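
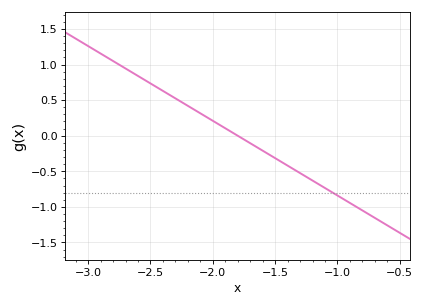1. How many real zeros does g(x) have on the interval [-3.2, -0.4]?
1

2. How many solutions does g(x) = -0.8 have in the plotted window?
1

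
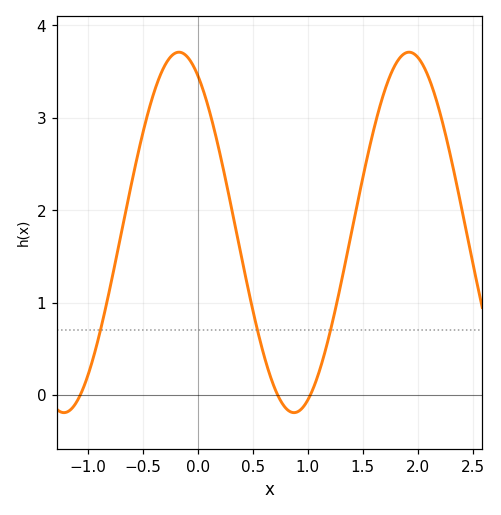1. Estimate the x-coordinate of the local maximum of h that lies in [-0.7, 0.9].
-0.174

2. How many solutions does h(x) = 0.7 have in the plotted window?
3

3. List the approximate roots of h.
-1.07, 0.725, 1.02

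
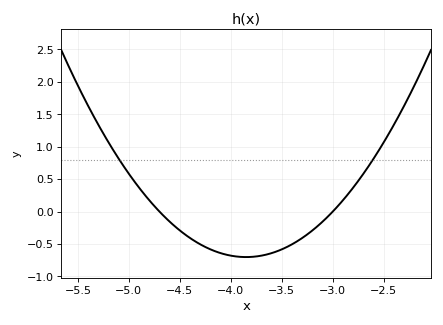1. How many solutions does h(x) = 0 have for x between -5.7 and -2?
2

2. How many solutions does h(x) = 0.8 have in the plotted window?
2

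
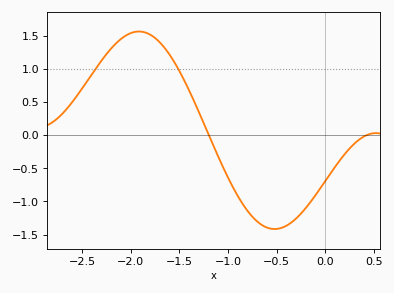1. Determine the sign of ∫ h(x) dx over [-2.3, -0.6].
positive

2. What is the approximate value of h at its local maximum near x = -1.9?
1.55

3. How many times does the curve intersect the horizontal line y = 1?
2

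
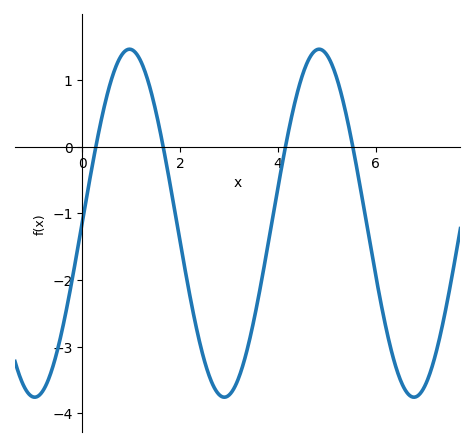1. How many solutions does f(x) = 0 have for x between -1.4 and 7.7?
4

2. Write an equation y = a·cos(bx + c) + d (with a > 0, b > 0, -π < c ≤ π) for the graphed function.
y = 2.61cos(1.62x - 1.56) - 1.15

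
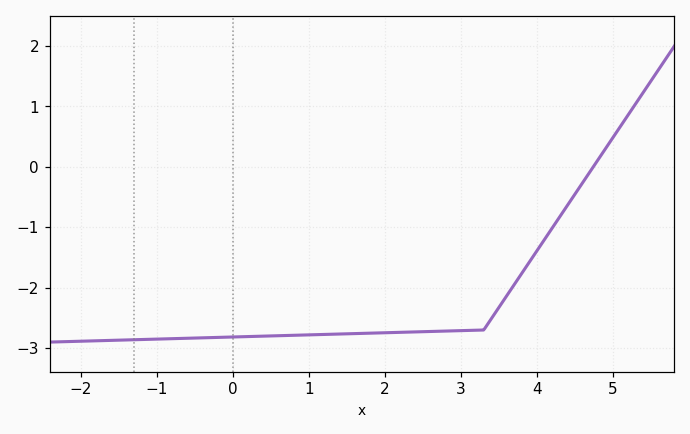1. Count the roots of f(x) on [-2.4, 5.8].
1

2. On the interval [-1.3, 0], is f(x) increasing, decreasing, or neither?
increasing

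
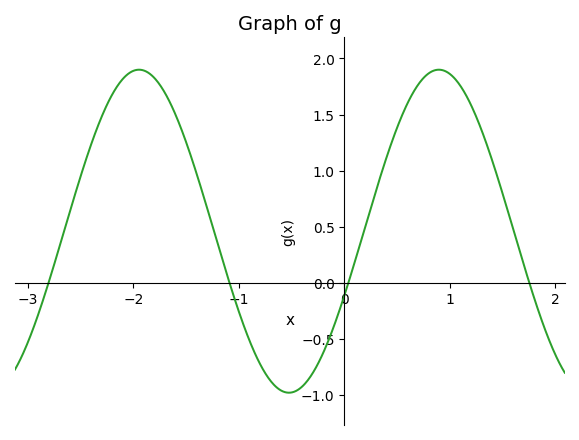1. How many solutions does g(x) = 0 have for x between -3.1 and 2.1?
4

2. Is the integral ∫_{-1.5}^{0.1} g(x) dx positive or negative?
negative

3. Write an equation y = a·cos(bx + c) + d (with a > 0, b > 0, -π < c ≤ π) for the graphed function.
y = 1.44cos(2.21x - 1.98) + 0.46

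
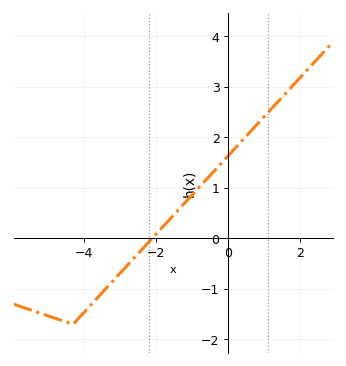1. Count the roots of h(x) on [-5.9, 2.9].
1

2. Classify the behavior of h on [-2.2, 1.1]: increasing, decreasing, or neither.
increasing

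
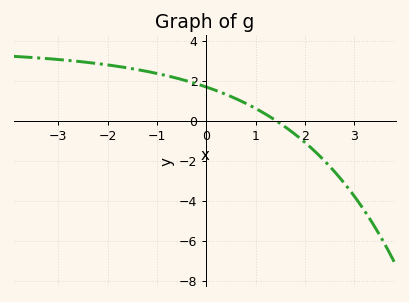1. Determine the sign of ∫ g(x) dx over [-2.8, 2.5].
positive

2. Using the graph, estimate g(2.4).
-2.03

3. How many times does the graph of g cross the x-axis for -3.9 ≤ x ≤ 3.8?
1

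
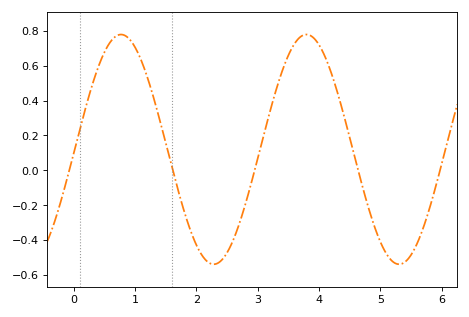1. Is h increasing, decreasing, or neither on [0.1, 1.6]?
neither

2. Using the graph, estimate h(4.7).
-0.083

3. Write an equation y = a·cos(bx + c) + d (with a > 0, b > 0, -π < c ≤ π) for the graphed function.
y = 0.66cos(2.08x - 1.61) + 0.12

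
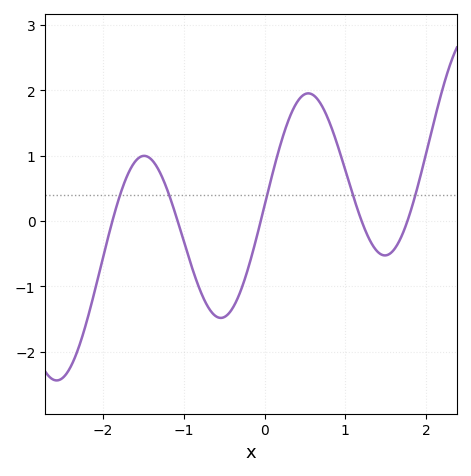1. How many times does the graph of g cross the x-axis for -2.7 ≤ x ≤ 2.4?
5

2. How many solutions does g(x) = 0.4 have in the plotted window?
5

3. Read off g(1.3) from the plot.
-0.3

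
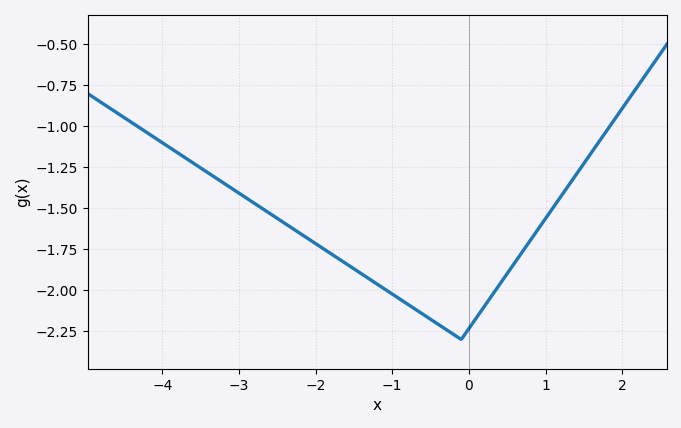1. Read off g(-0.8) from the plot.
-2.1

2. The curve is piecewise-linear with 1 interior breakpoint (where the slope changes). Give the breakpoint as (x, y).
(-0.1, -2.3)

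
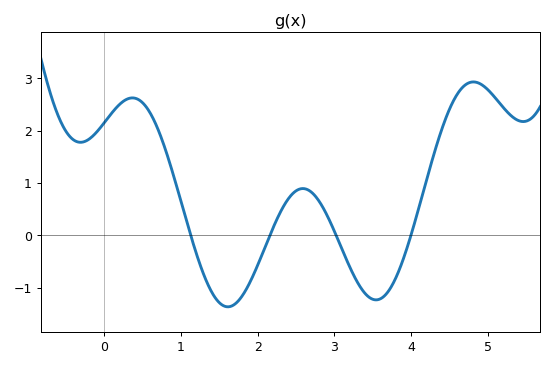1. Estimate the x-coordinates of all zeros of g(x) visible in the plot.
1.1, 2.2, 3, 4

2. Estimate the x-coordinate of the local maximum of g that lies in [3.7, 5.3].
4.8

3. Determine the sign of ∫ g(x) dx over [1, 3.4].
negative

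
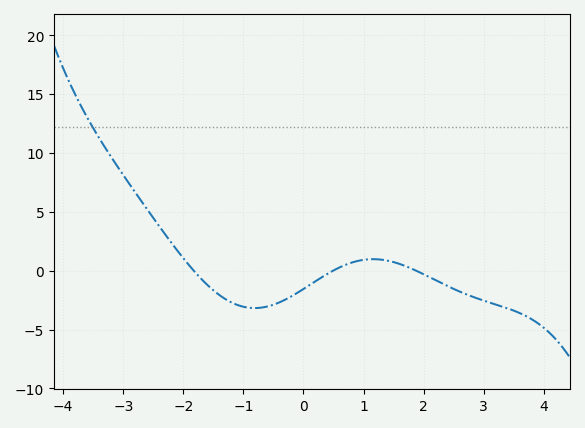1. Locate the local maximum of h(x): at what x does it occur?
1.16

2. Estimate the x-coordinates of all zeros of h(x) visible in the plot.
-1.83, 0.49, 1.88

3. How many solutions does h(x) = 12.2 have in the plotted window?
1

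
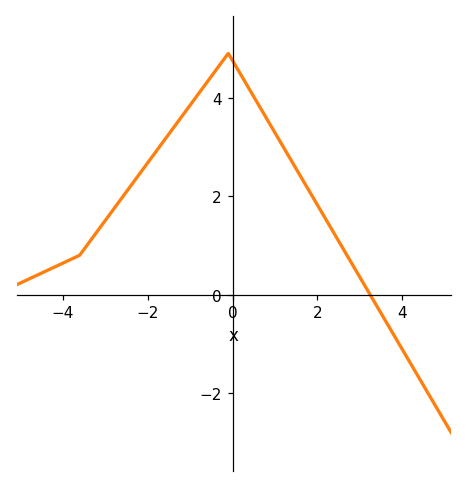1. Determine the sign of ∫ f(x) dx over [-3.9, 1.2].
positive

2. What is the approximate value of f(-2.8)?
1.8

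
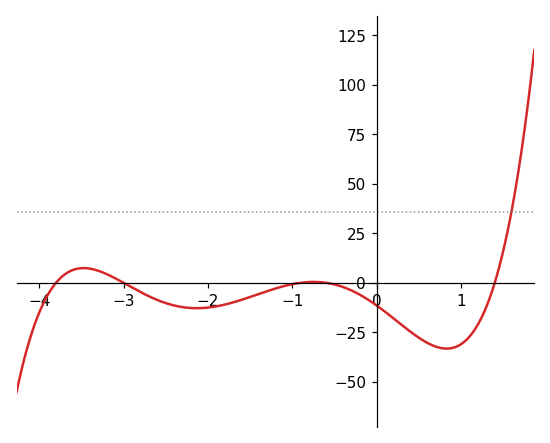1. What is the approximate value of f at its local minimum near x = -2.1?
-12.8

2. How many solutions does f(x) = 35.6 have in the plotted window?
1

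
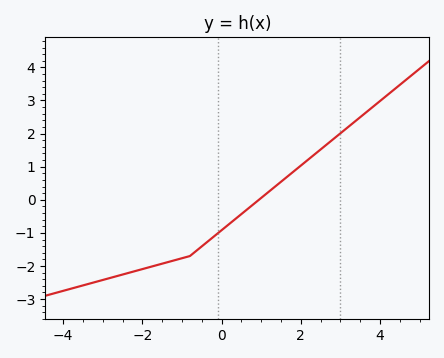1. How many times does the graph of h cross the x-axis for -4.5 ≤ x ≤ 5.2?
1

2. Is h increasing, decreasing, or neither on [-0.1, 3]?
increasing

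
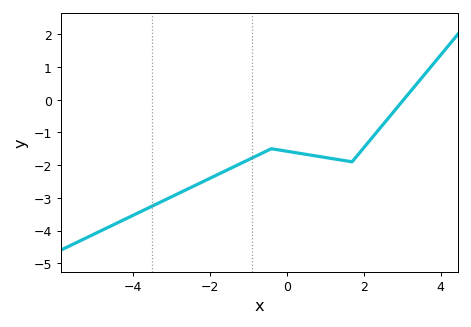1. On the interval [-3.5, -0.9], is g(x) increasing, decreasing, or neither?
increasing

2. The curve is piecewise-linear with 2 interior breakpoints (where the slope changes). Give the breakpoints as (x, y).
(-0.4, -1.5); (1.7, -1.9)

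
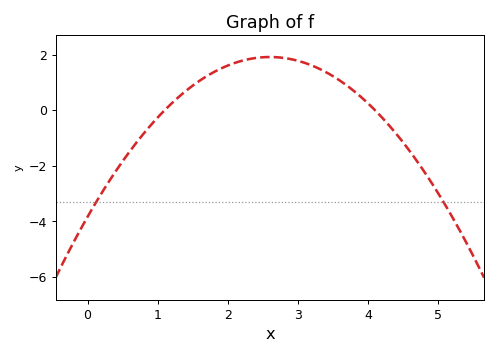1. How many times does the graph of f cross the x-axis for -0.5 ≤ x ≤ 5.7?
2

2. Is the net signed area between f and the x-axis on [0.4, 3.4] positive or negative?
positive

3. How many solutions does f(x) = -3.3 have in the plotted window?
2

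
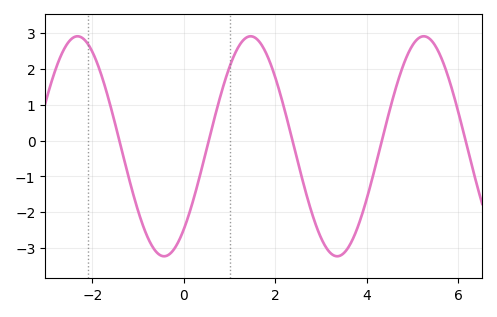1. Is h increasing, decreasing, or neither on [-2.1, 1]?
neither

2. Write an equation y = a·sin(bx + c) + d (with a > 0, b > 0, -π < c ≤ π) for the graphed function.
y = 3.07sin(1.7x - 0.85) - 0.16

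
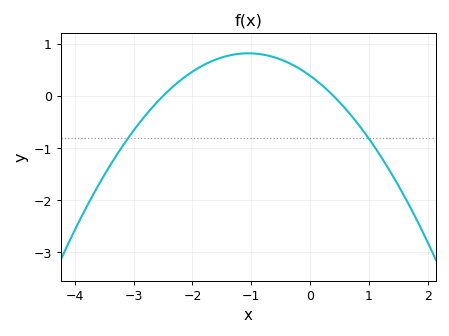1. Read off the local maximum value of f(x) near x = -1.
0.82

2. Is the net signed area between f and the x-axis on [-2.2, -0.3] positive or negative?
positive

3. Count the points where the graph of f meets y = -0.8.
2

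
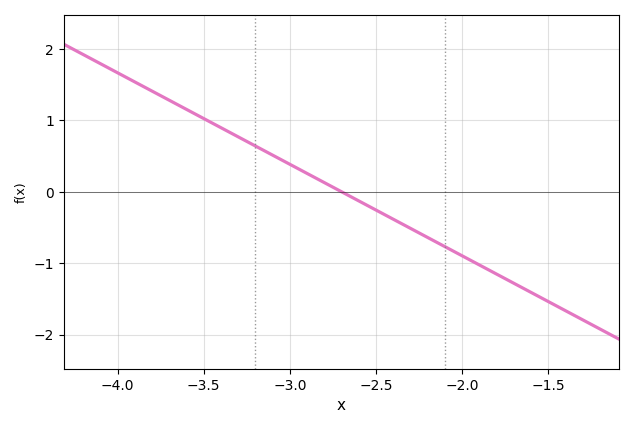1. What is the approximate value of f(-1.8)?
-1.15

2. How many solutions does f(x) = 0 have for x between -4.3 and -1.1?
1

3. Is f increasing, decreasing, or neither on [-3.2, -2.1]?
decreasing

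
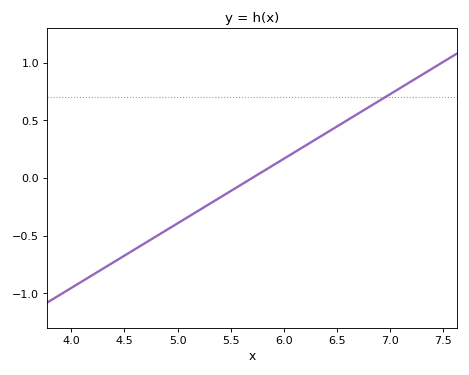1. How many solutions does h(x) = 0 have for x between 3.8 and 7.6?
1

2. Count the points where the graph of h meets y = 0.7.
1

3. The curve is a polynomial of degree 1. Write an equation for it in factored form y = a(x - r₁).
y = 0.56(x - 5.7)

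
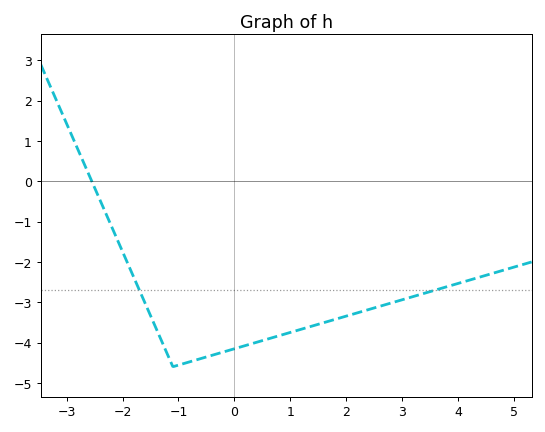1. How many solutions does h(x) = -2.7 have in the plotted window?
2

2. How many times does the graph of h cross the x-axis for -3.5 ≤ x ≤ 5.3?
1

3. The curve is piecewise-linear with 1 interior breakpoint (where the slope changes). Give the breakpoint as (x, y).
(-1.1, -4.6)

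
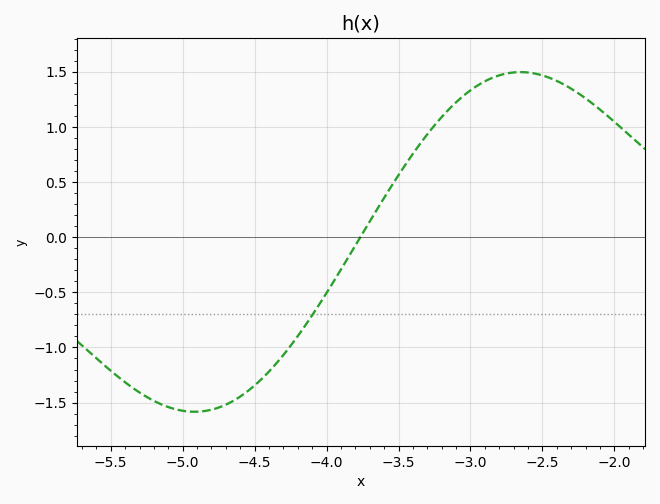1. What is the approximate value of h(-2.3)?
1.35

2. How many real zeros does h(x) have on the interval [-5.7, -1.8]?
1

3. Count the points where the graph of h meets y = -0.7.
1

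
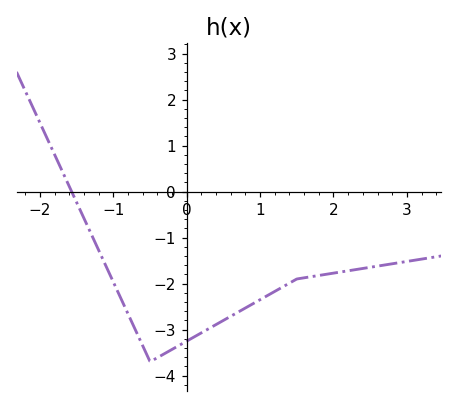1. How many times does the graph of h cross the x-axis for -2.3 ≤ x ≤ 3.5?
1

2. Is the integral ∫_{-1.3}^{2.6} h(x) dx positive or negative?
negative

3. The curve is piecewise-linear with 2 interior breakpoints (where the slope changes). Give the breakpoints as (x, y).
(-0.5, -3.7); (1.5, -1.9)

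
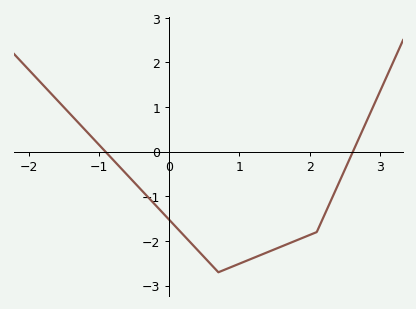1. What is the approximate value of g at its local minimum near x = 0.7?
-2.7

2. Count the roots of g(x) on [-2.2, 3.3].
2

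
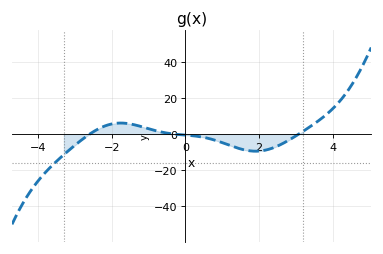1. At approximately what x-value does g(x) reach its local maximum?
-1.76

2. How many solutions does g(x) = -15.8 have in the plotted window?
1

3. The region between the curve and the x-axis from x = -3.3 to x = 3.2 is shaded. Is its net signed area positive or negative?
negative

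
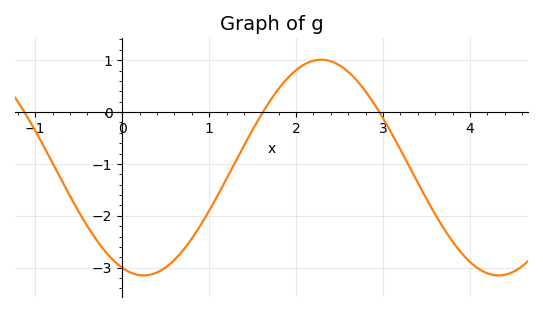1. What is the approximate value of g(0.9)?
-2.19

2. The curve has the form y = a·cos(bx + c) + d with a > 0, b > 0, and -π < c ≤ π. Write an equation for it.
y = 2.08cos(1.54x + 2.76) - 1.07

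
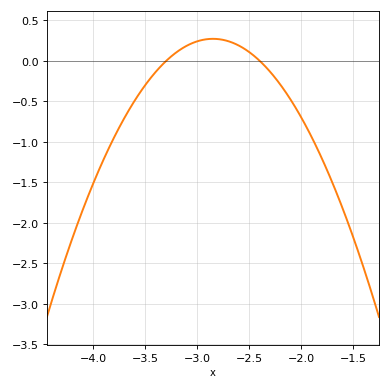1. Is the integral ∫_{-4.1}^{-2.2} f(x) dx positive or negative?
negative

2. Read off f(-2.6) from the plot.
0.2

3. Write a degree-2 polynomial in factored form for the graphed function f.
y = -1.35(x + 3.3)(x + 2.4)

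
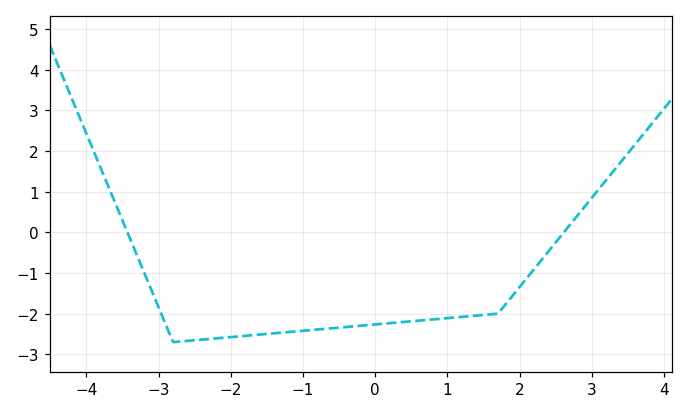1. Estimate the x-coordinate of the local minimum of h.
-2.8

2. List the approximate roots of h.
-3.4, 2.6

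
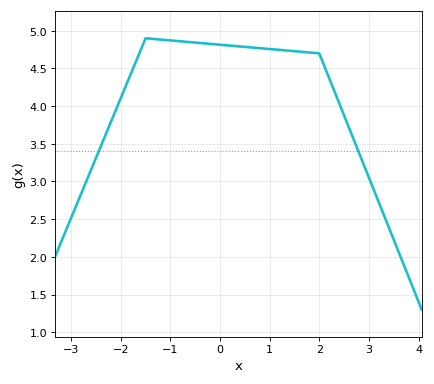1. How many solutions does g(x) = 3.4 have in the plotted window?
2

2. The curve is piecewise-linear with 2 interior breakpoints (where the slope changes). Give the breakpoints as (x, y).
(-1.5, 4.9); (2, 4.7)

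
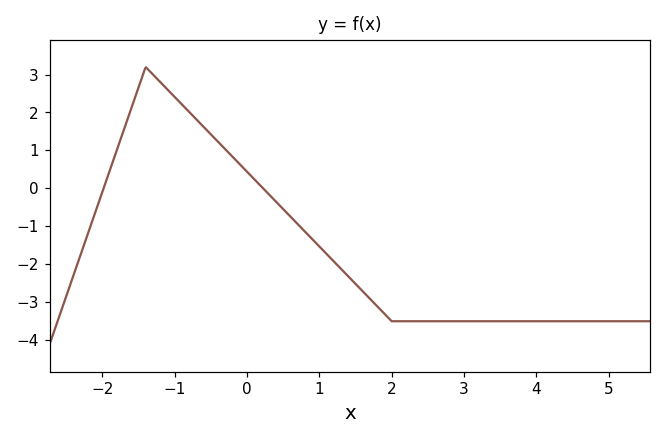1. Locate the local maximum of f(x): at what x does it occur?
-1.4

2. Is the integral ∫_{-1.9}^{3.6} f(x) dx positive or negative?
negative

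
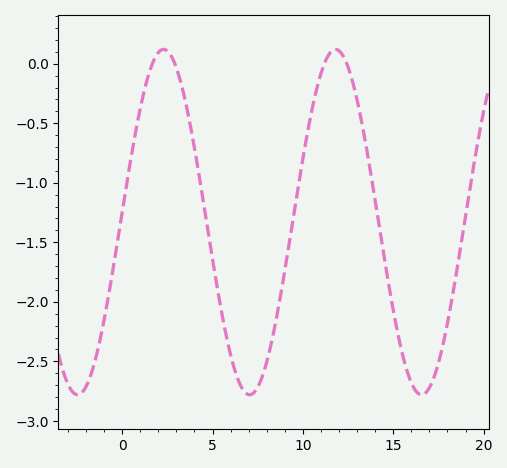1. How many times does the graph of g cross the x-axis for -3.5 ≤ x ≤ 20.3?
4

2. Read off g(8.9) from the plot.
-1.85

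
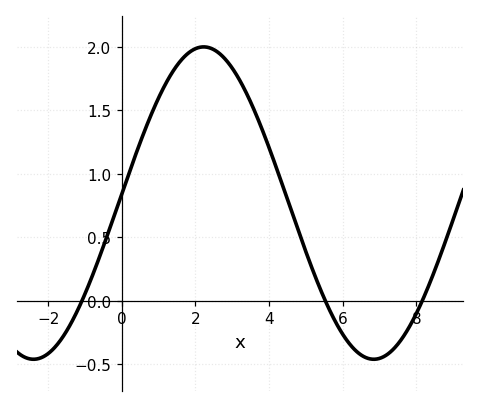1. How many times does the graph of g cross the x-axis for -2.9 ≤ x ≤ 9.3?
3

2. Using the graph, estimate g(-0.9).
0.124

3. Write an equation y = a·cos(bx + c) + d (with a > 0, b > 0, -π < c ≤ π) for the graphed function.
y = 1.23cos(0.68x - 1.51) + 0.77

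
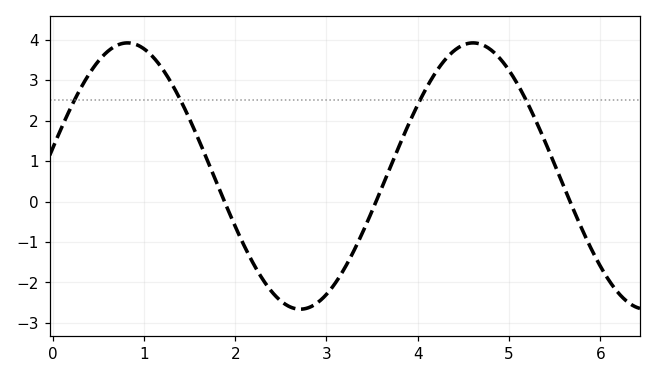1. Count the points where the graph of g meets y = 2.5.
4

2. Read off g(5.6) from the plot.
0.4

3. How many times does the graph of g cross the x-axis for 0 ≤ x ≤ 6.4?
3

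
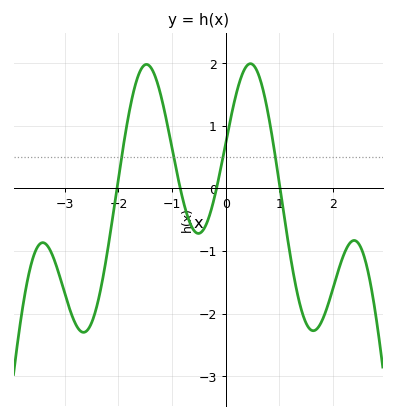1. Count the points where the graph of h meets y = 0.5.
4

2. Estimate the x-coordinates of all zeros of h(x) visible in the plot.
-2, -0.8, -0.2, 1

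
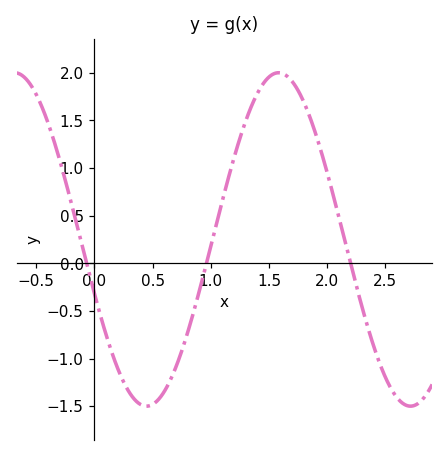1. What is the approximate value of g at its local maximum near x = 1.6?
2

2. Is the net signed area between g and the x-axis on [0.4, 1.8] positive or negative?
positive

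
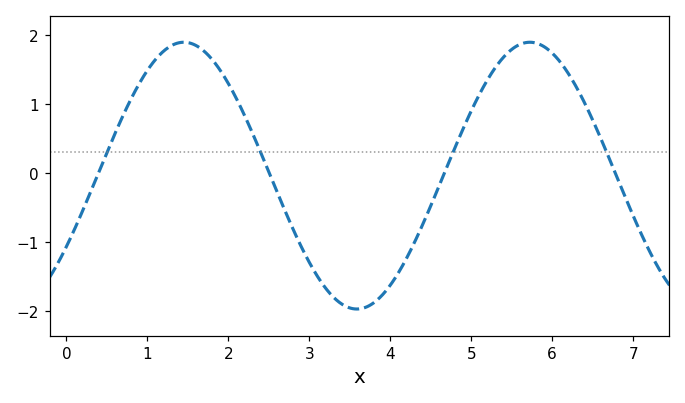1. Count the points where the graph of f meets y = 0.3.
4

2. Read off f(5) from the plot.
0.9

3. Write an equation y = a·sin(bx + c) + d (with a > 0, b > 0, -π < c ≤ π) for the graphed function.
y = 1.93sin(1.5x - 0.56) - 0.04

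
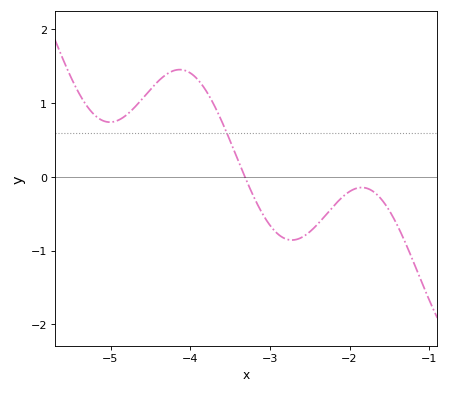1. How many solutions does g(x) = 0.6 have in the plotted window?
1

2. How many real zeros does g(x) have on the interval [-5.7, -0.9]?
1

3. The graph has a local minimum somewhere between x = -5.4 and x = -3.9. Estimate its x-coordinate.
-5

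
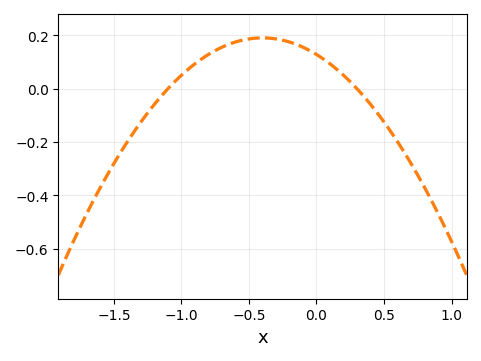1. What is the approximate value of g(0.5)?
-0.12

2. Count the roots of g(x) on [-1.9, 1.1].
2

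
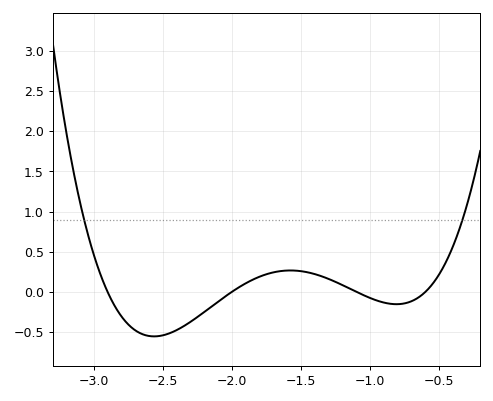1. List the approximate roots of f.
-2.9, -2, -1.1, -0.6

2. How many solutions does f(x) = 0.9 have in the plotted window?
2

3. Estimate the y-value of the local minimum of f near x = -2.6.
-0.556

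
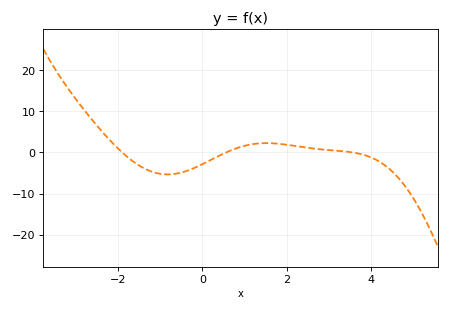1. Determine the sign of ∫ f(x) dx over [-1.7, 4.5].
negative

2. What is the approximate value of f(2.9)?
1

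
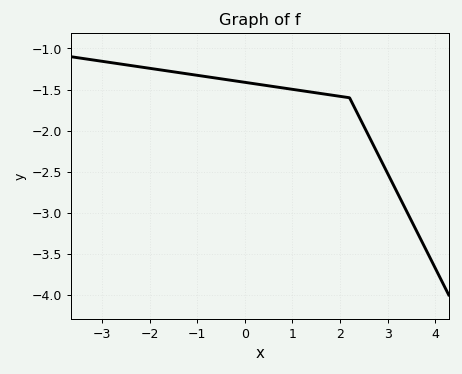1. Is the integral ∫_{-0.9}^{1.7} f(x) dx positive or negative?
negative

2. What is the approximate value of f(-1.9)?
-1.25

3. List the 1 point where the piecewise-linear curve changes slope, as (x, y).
(2.2, -1.6)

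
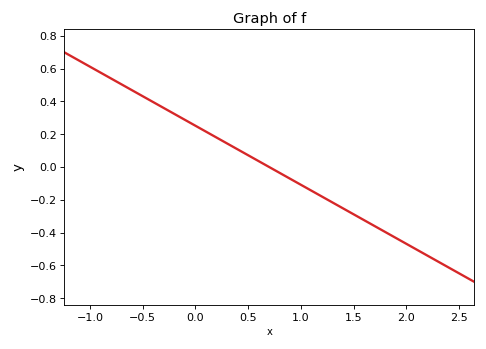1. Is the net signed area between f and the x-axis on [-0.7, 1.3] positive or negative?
positive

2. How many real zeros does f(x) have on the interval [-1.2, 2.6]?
1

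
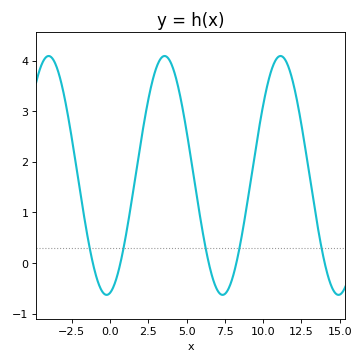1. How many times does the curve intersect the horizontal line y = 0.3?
5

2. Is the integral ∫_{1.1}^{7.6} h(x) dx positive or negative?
positive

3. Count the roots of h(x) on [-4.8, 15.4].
5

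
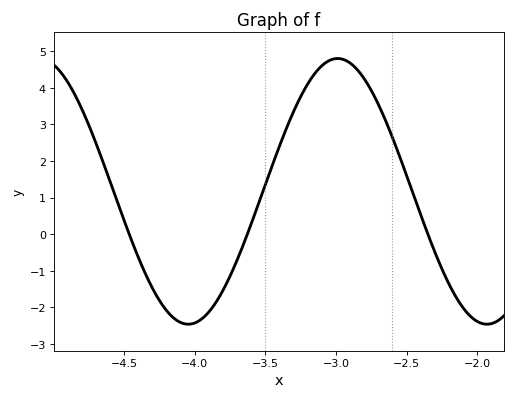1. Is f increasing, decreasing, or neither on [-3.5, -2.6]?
neither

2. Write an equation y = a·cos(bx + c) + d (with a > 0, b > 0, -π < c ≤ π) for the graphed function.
y = 3.63cos(2.97x + 2.59) + 1.17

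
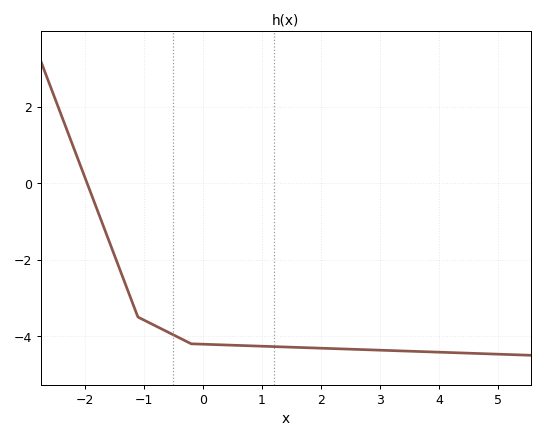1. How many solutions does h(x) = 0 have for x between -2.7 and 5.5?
1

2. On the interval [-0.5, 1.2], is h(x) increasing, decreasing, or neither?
decreasing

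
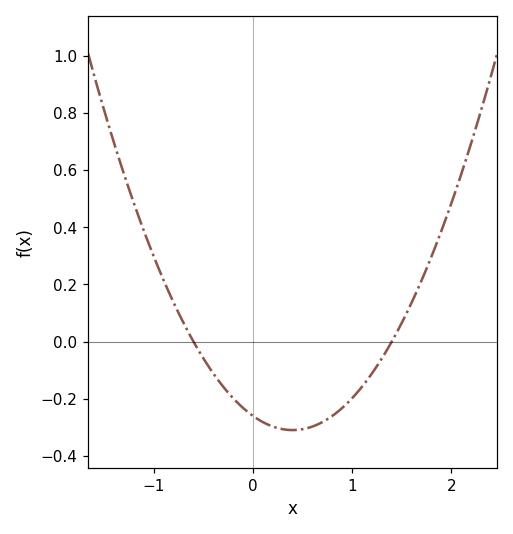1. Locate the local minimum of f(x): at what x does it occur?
0.4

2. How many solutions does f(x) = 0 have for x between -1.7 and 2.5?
2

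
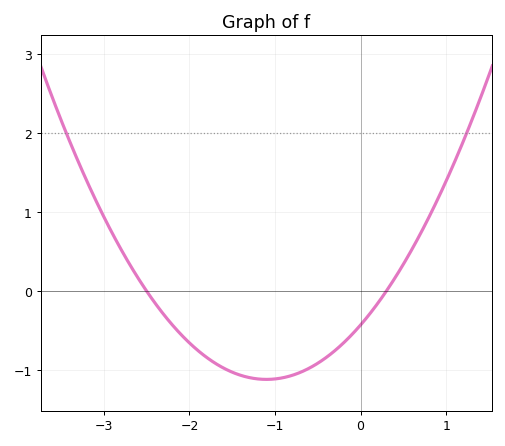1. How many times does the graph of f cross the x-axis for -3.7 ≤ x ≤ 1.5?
2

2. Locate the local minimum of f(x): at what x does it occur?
-1.1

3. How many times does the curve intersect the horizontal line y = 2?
2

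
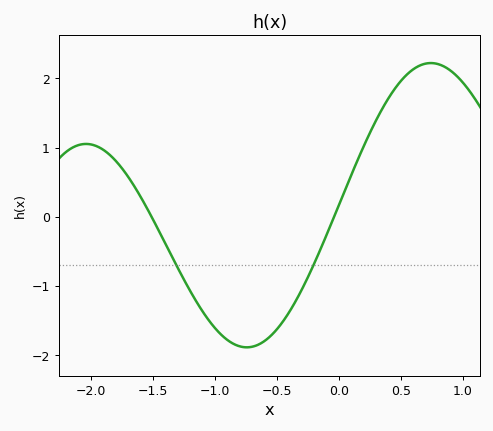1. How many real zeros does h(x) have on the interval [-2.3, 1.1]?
2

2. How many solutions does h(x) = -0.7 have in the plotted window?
2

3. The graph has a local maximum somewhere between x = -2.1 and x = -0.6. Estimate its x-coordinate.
-2.05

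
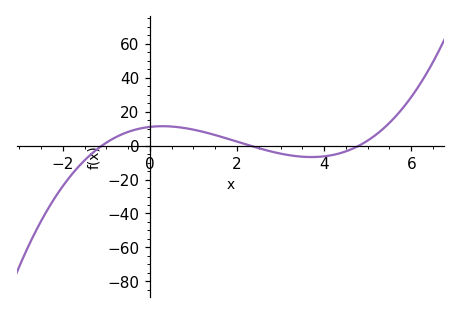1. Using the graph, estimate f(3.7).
-6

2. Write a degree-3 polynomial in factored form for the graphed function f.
y = 0.91(x + 1.1)(x - 2.3)(x - 4.8)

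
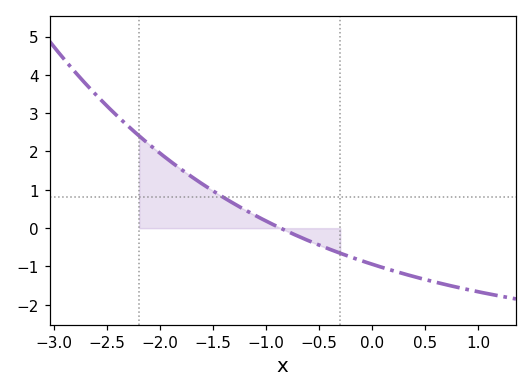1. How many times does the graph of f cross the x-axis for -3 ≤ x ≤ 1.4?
1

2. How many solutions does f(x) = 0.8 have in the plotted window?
1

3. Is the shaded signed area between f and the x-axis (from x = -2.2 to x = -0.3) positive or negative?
positive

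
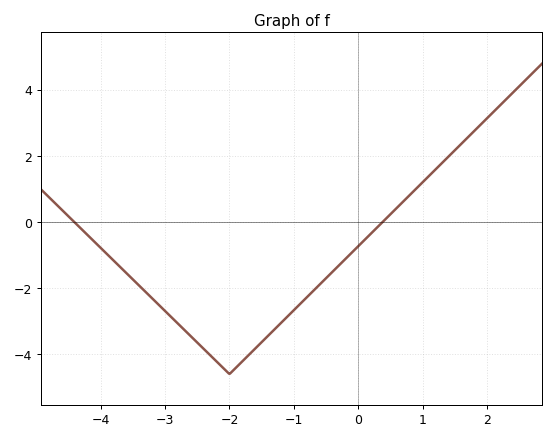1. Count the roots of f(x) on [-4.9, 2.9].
2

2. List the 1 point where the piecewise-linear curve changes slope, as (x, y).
(-2, -4.6)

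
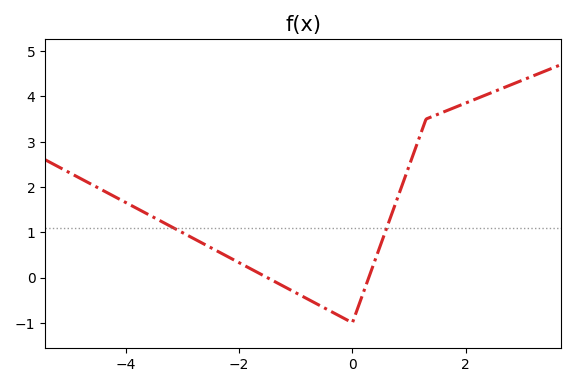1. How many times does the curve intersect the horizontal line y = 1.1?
2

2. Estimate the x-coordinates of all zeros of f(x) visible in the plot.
-1.51, 0.289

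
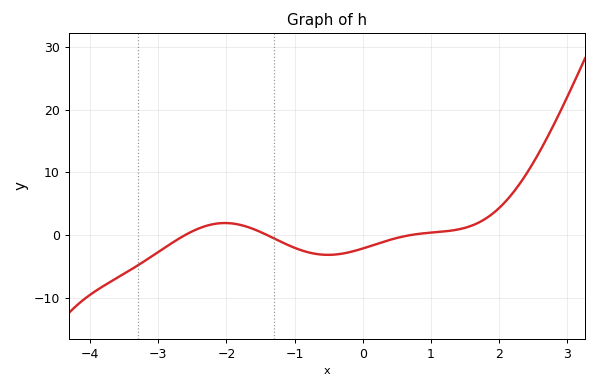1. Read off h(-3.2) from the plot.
-4.17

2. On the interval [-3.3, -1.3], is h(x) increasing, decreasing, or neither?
neither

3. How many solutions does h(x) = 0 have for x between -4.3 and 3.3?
3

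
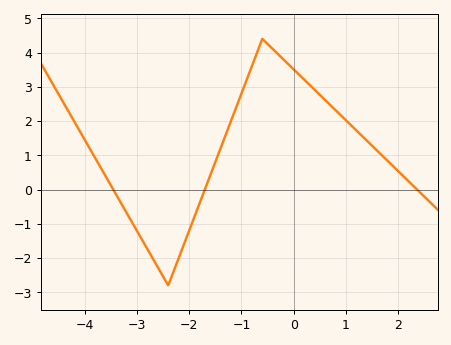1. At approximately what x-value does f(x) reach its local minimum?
-2.4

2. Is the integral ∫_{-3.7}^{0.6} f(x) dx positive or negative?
positive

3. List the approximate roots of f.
-3.45, -1.7, 2.36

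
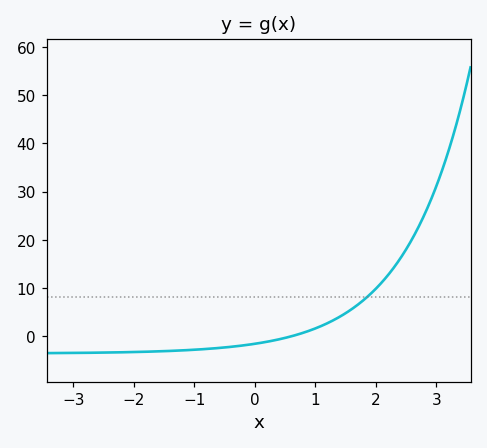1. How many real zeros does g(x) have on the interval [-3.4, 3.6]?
1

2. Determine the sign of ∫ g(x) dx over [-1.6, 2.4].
positive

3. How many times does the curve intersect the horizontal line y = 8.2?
1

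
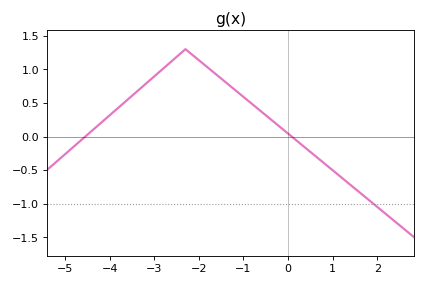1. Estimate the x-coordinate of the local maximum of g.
-2.2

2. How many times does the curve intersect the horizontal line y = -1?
1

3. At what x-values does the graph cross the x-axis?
-4.6, 0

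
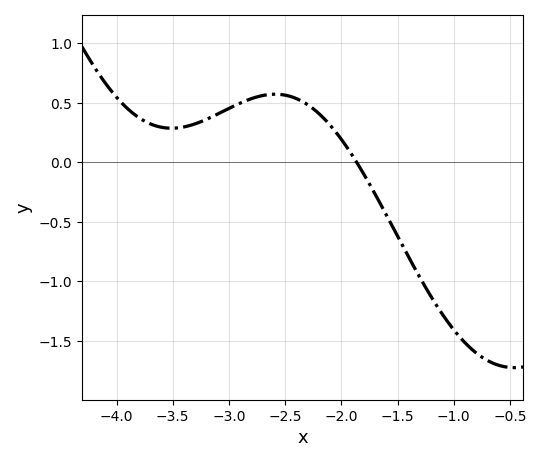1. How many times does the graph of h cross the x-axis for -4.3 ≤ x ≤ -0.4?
1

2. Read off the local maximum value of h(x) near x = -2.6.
0.55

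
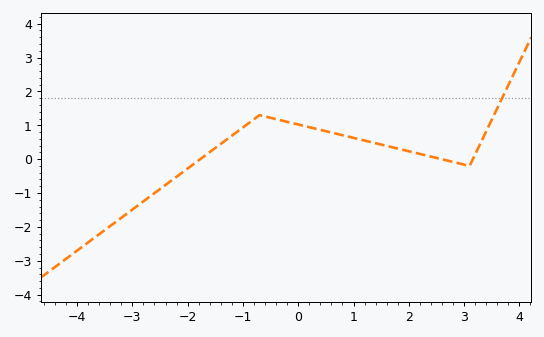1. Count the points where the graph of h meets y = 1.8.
1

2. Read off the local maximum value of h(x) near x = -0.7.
1.3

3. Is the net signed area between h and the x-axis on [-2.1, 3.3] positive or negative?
positive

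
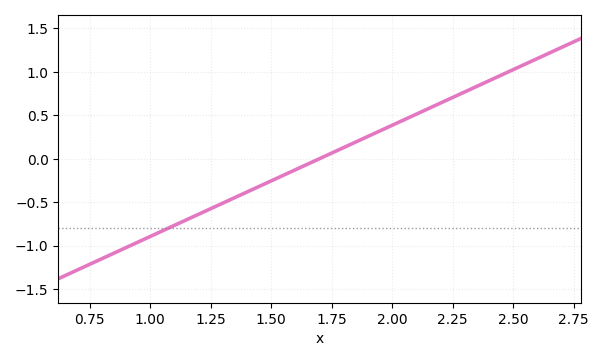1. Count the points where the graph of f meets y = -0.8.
1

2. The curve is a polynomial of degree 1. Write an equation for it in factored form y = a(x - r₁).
y = 1.28(x - 1.7)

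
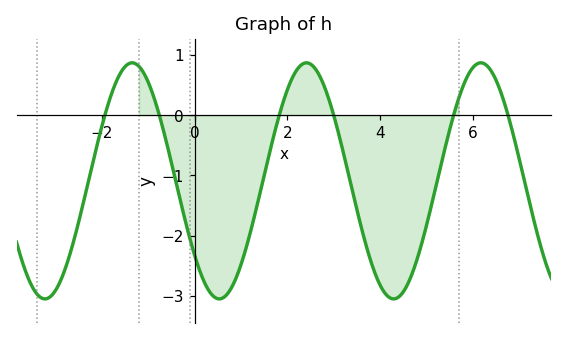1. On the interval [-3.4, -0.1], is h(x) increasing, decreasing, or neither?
neither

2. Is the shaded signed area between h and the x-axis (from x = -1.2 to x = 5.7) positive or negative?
negative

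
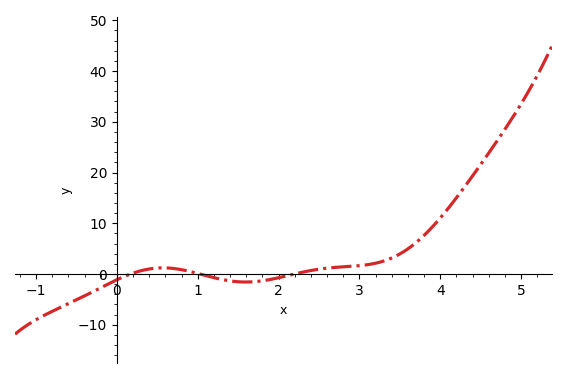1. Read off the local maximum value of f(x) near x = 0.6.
1.22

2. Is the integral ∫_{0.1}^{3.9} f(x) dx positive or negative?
positive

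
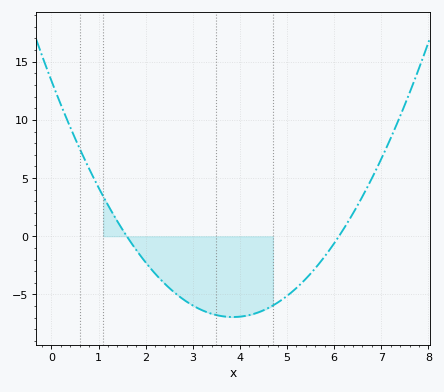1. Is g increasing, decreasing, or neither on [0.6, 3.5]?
decreasing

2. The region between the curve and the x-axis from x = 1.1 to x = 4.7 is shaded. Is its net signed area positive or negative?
negative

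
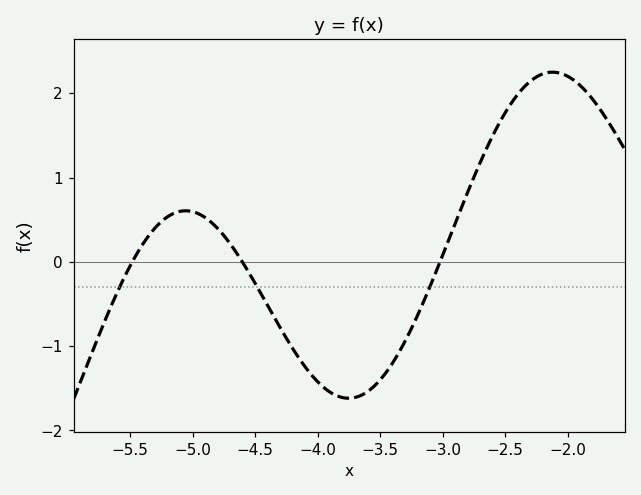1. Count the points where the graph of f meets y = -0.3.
3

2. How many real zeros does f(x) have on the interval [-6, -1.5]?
3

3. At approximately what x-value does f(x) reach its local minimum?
-3.75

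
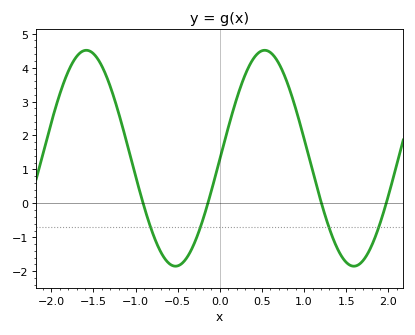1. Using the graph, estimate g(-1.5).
4.41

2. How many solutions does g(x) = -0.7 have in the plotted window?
4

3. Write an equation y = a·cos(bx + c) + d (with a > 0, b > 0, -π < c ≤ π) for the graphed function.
y = 3.18cos(2.97x - 1.58) + 1.33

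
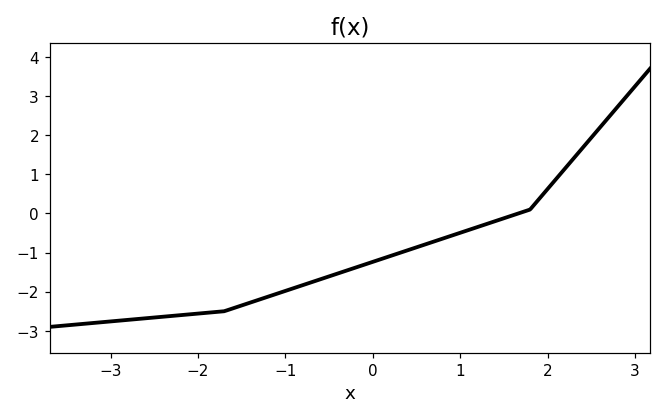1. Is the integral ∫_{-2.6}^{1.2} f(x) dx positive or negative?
negative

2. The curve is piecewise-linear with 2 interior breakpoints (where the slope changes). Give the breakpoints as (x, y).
(-1.7, -2.5); (1.8, 0.1)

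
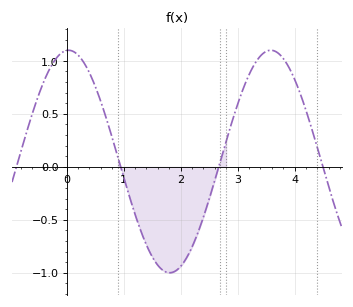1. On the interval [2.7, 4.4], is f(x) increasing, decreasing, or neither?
neither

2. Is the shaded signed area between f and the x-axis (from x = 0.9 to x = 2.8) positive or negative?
negative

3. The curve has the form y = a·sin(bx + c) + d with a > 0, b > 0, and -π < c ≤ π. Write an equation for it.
y = 1.05sin(1.8x + 1.5) + 0.05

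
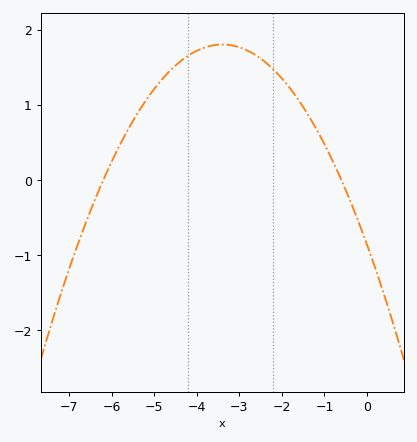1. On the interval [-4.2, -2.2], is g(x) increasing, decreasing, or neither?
neither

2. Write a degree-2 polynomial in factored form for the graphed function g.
y = -0.23(x + 6.2)(x + 0.6)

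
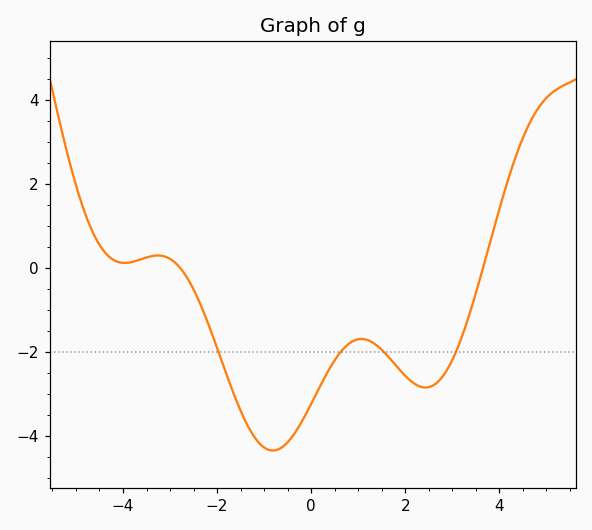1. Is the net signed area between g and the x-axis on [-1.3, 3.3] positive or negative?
negative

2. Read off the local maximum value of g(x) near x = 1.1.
-1.69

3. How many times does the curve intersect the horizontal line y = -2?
4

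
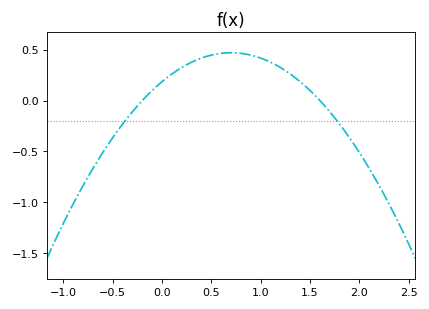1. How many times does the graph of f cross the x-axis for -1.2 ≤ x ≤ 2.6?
2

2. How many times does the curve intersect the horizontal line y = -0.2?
2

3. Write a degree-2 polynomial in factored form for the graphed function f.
y = -0.58(x + 0.2)(x - 1.6)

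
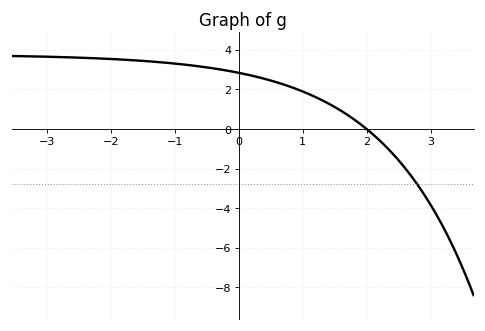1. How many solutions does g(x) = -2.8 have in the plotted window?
1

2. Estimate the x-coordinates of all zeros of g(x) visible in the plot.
2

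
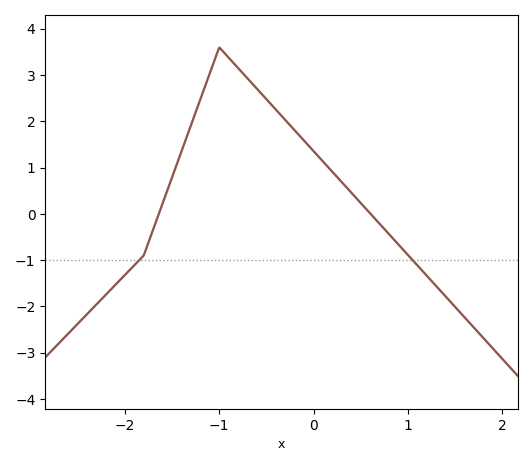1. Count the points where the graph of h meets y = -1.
2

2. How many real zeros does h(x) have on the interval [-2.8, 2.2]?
2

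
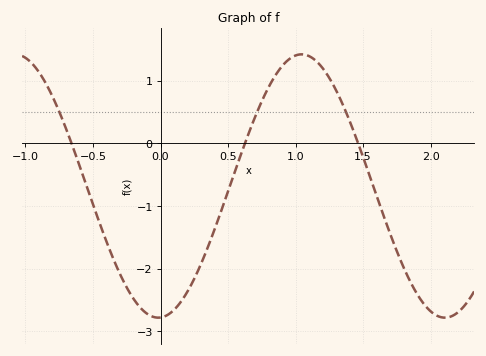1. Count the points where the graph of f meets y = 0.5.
3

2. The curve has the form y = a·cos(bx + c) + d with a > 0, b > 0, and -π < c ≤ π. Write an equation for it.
y = 2.1cos(3x - 3.1) - 0.68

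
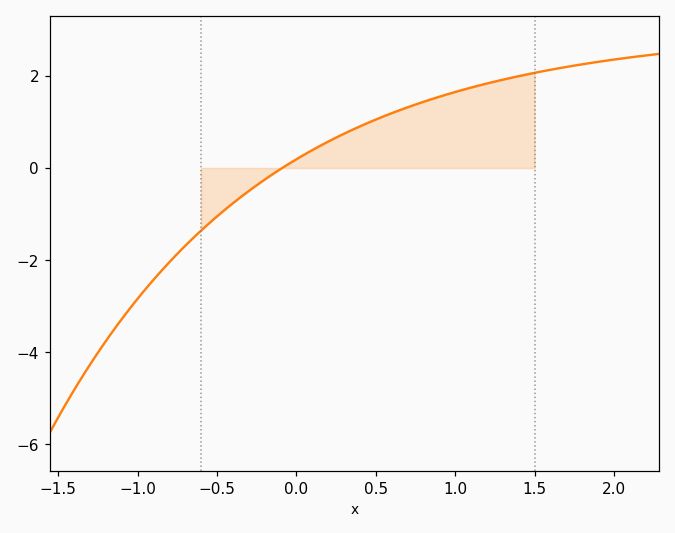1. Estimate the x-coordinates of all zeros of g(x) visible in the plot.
-0.1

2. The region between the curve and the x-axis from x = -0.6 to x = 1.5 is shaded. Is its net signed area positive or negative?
positive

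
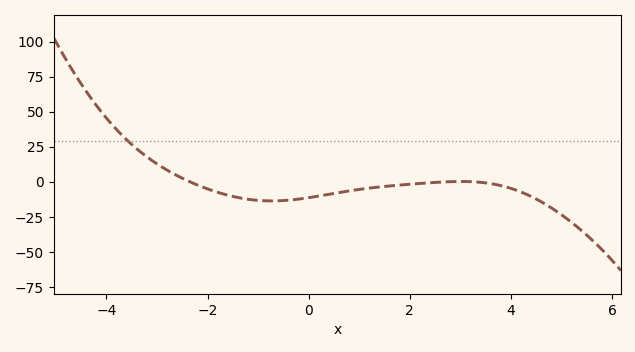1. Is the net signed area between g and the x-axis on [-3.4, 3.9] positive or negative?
negative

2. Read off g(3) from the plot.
0.258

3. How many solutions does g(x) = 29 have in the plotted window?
1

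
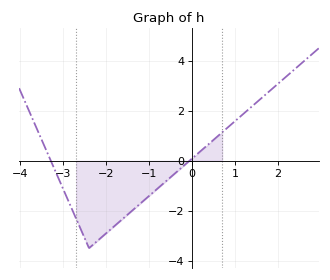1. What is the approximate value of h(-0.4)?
-0.509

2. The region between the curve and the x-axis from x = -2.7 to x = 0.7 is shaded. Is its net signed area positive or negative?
negative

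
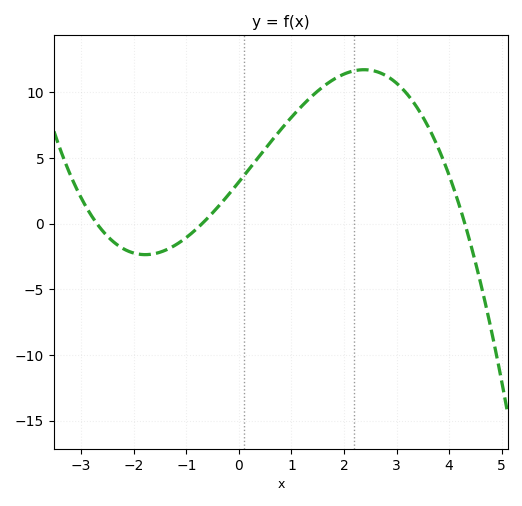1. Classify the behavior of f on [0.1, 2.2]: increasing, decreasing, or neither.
increasing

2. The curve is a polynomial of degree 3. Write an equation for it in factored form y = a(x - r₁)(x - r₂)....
y = -0.39(x + 2.7)(x + 0.7)(x - 4.3)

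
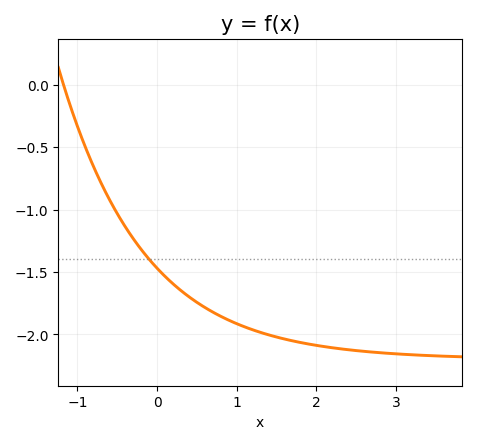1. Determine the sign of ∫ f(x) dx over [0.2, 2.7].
negative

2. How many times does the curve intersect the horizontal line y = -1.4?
1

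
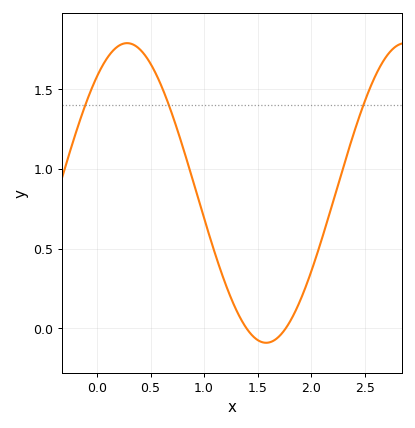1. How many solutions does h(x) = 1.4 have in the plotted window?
3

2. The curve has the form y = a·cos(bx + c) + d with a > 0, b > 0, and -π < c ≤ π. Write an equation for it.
y = 0.94cos(2.4x - 0.68) + 0.85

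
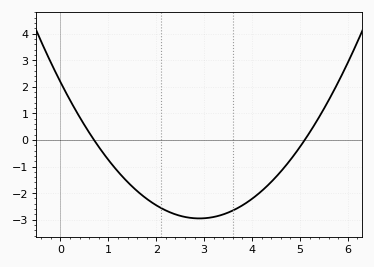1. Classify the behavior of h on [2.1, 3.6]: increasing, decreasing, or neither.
neither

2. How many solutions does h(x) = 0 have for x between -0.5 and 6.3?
2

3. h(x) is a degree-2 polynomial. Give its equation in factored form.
y = 0.61(x - 0.7)(x - 5.1)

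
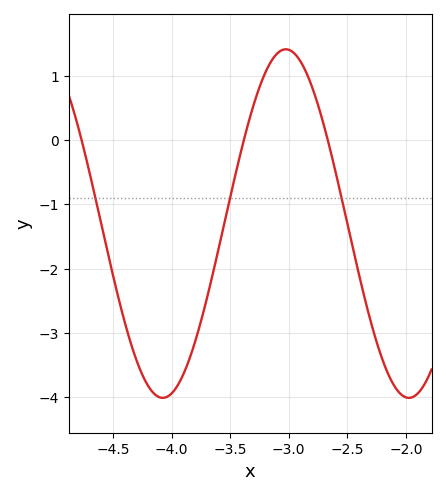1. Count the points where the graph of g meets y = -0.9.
3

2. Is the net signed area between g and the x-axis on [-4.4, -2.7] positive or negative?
negative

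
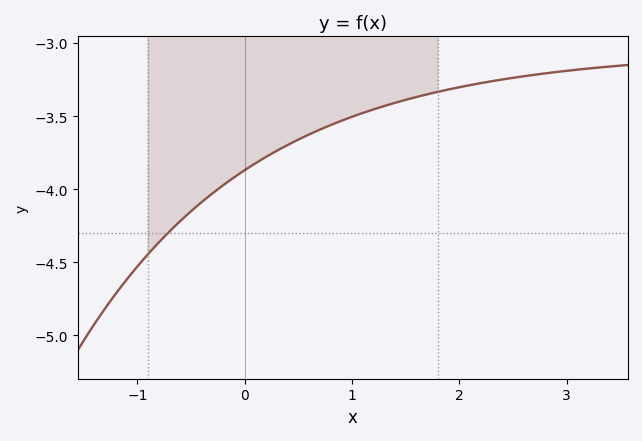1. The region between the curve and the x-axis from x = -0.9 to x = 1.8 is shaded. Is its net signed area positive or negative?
negative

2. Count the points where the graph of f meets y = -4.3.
1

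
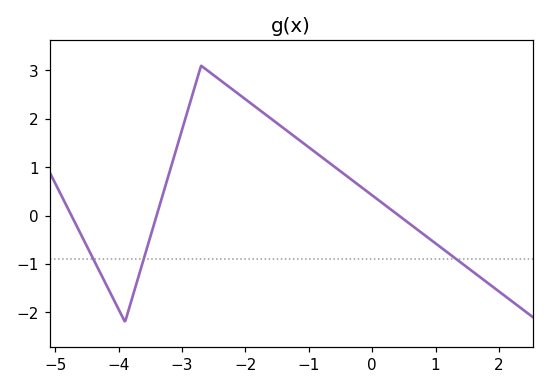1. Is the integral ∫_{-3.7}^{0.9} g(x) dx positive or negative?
positive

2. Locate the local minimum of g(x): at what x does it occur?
-3.9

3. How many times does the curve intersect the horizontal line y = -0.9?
3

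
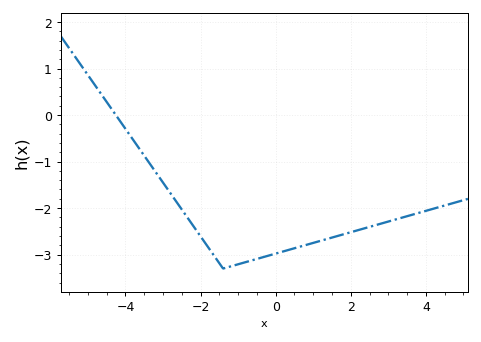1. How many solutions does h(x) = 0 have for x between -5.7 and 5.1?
1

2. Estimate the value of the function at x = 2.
-2.5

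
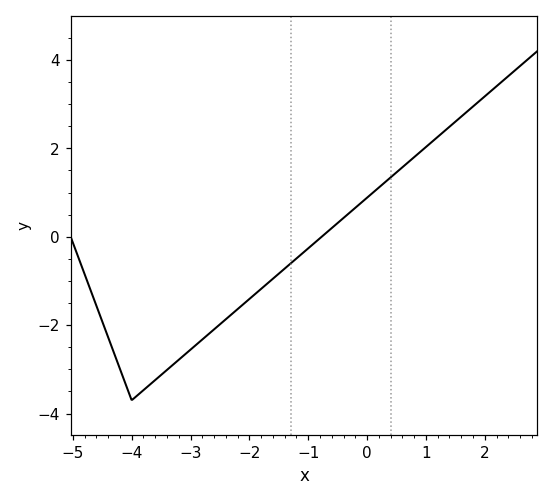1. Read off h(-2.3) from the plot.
-1.8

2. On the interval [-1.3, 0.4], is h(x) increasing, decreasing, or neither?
increasing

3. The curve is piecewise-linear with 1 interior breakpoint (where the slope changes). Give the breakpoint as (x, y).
(-4, -3.7)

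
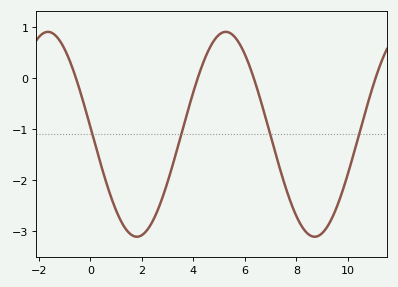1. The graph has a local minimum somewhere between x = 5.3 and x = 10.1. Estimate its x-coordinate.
8.8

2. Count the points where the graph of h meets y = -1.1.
4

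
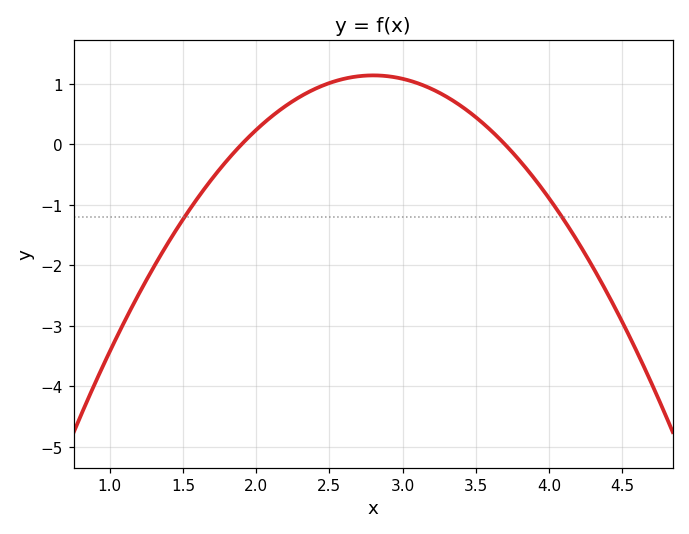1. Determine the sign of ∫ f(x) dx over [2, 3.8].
positive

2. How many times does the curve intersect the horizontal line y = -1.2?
2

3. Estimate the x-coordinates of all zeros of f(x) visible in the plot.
1.9, 3.7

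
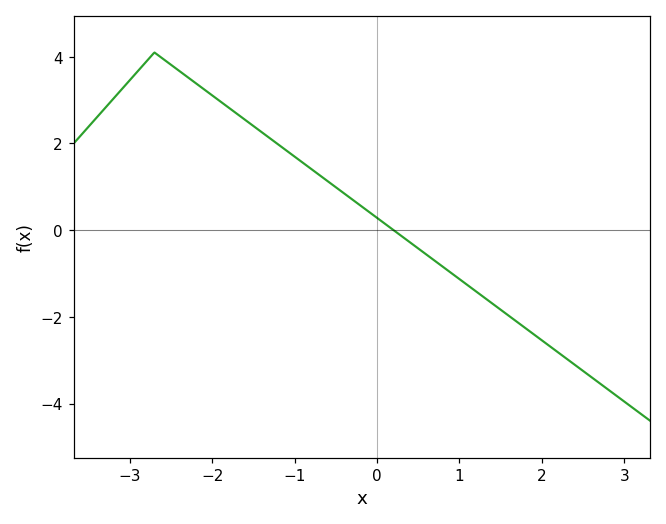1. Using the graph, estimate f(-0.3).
0.8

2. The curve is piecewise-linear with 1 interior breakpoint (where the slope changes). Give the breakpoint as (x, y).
(-2.7, 4.1)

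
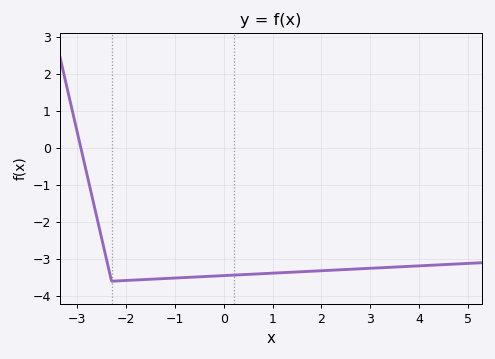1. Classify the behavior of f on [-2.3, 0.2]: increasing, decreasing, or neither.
increasing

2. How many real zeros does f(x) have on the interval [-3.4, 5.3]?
1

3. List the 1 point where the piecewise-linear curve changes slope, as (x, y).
(-2.3, -3.6)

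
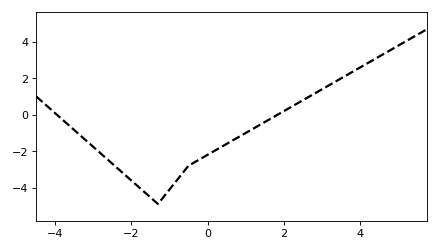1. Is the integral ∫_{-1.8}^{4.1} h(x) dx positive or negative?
negative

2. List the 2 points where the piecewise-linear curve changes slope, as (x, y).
(-1.3, -4.9); (-0.5, -2.8)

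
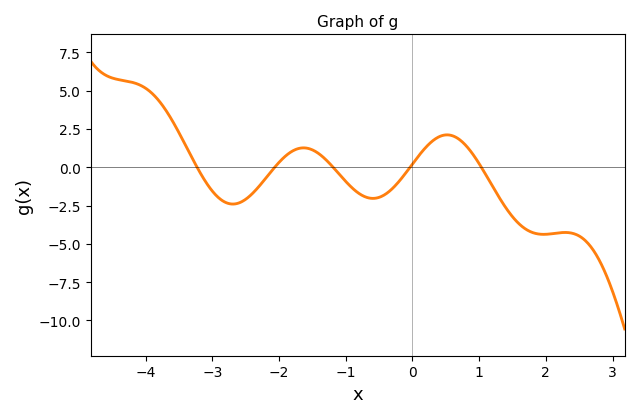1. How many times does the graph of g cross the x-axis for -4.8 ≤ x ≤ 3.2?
5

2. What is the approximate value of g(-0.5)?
-1.97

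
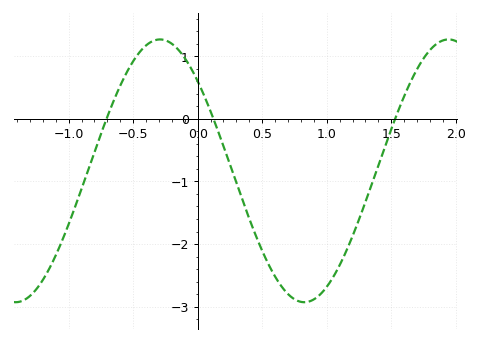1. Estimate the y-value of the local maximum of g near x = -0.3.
1.27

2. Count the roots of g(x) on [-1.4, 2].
3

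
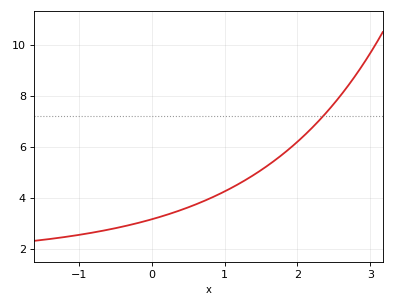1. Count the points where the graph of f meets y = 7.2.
1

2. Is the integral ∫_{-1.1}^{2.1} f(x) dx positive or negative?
positive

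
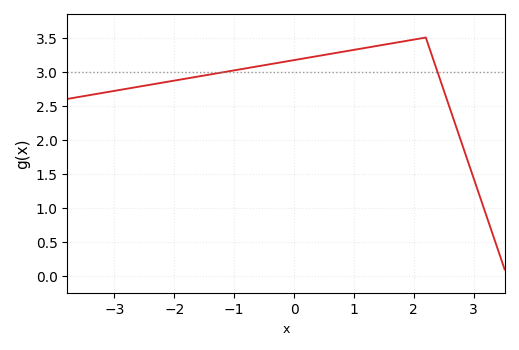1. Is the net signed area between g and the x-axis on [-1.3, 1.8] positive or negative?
positive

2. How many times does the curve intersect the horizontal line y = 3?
2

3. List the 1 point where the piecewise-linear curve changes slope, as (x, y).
(2.2, 3.5)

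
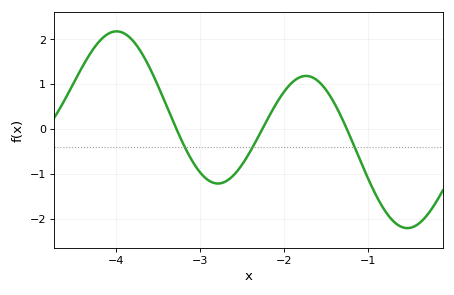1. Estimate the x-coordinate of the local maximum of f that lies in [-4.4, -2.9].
-4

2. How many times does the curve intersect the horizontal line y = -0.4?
3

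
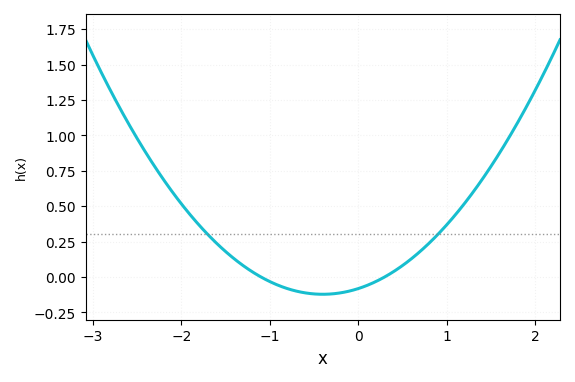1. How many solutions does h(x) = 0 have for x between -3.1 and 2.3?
2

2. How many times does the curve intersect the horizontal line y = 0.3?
2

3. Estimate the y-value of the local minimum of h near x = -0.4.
-0.1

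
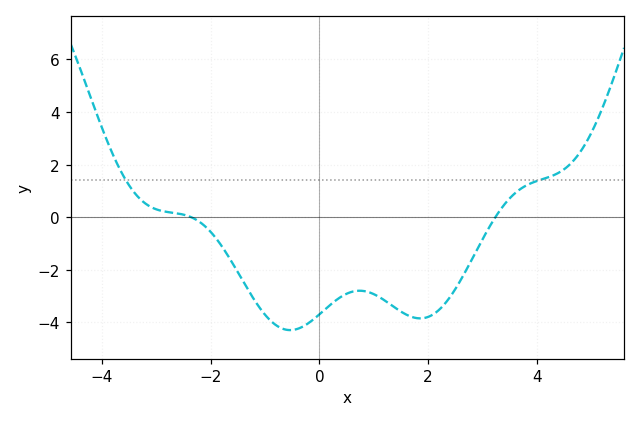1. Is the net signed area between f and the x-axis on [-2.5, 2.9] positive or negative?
negative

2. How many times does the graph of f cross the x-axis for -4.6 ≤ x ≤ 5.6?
2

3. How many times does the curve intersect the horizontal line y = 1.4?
2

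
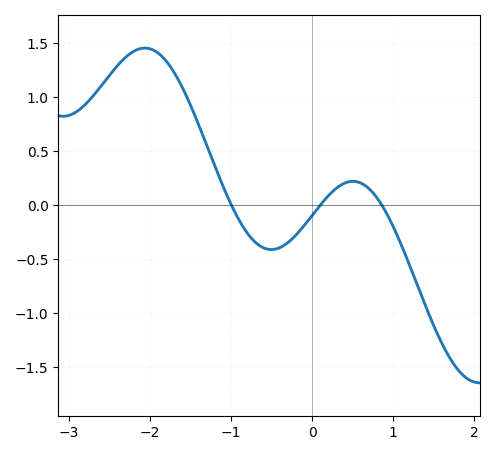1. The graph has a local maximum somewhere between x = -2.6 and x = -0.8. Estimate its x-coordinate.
-2.1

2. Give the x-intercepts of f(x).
-1, 0.1, 0.9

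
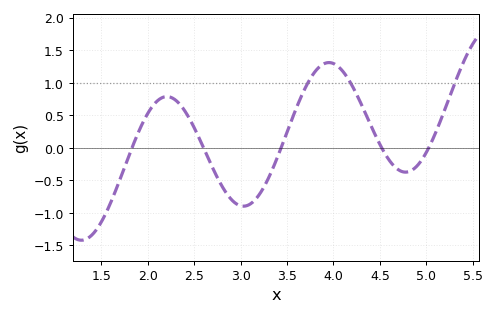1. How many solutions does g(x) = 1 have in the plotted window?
3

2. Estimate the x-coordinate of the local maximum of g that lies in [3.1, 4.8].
3.95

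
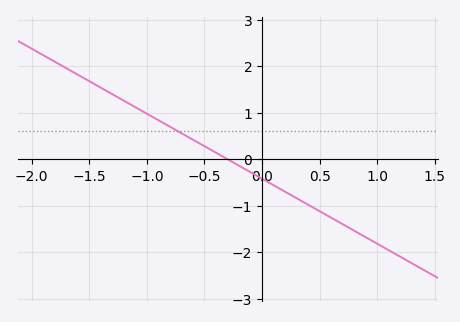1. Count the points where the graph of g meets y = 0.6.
1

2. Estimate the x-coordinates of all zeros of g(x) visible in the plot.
-0.3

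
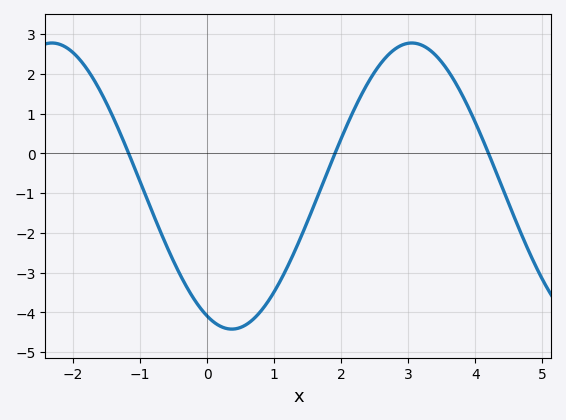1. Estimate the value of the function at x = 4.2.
-0.005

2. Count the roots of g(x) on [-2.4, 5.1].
3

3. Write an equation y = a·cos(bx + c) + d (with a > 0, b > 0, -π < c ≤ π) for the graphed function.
y = 3.6cos(1.17x + 2.71) - 0.82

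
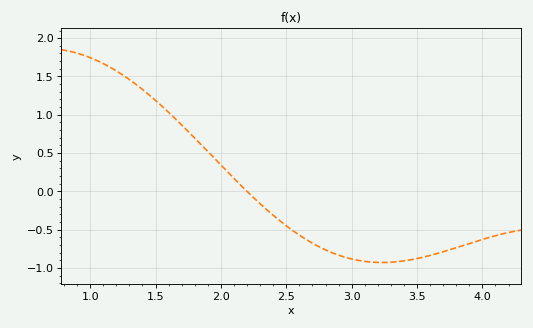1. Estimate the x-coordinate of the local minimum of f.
3.23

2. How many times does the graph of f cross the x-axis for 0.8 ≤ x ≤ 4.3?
1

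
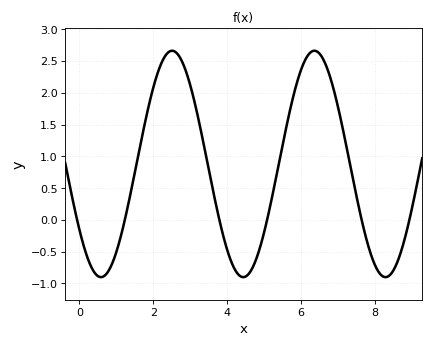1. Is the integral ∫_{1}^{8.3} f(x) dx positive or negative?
positive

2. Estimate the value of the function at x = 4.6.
-0.85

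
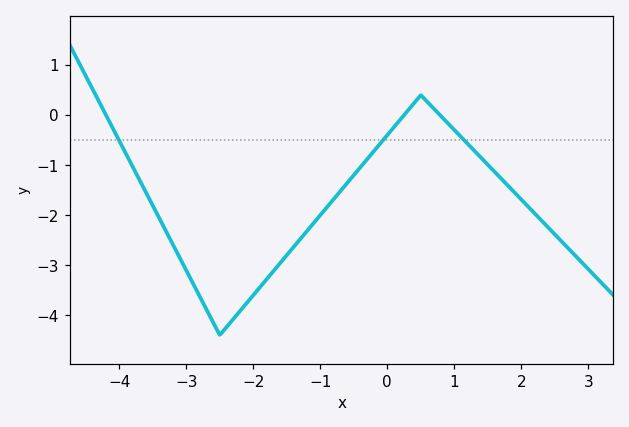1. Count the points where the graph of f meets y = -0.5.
3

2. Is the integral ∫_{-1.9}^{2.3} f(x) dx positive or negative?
negative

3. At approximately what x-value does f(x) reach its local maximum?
0.6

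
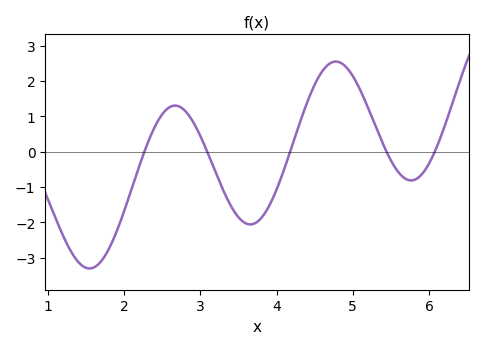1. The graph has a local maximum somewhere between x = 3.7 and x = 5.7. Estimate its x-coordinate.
4.78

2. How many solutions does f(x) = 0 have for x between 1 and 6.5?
5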